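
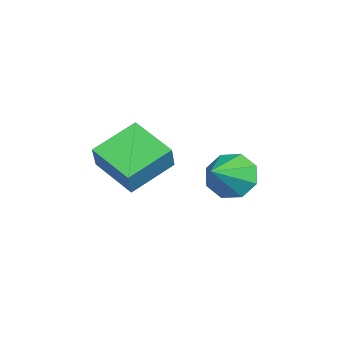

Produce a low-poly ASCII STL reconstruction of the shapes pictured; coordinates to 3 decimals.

solid 
facet normal -0.706 0.454 -0.543
outer loop
vertex 0.062 4.964 -1.337
vertex -0.531 4.152 -1.245
vertex -0.394 5.0 -0.713
endloop
endfacet
facet normal 0.663 0.598 0.450
outer loop
vertex 0.062 4.964 -1.337
vertex -0.394 5.0 -0.713
vertex 0.811 3.288 -0.215
endloop
endfacet
facet normal -0.707 0.454 -0.542
outer loop
vertex -0.394 5.0 -0.713
vertex -0.531 4.152 -1.245
vertex -0.93 4.539 -0.401
endloop
endfacet
facet normal 0.186 0.393 0.901
outer loop
vertex -0.394 5.0 -0.713
vertex -0.93 4.539 -0.401
vertex 0.811 3.288 -0.215
endloop
endfacet
facet normal -0.706 0.455 -0.543
outer loop
vertex -0.93 4.539 -0.401
vertex -0.531 4.152 -1.245
vertex -1.233 3.851 -0.584
endloop
endfacet
facet normal -0.218 -0.160 0.963
outer loop
vertex -0.93 4.539 -0.401
vertex -1.233 3.851 -0.584
vertex 0.811 3.288 -0.215
endloop
endfacet
facet normal -0.706 0.454 -0.543
outer loop
vertex -1.233 3.851 -0.584
vertex -0.531 4.152 -1.245
vertex -1.124 3.34 -1.153
endloop
endfacet
facet normal -0.311 -0.736 0.601
outer loop
vertex -1.233 3.851 -0.584
vertex -1.124 3.34 -1.153
vertex 0.811 3.288 -0.215
endloop
endfacet
facet normal -0.707 0.455 -0.542
outer loop
vertex -1.124 3.34 -1.153
vertex -0.531 4.152 -1.245
vertex -0.669 3.304 -1.777
endloop
endfacet
facet normal -0.040 -0.999 0.028
outer loop
vertex -1.124 3.34 -1.153
vertex -0.669 3.304 -1.777
vertex 0.811 3.288 -0.215
endloop
endfacet
facet normal -0.706 0.455 -0.543
outer loop
vertex -0.669 3.304 -1.777
vertex -0.531 4.152 -1.245
vertex -0.132 3.765 -2.089
endloop
endfacet
facet normal 0.437 -0.794 -0.422
outer loop
vertex -0.669 3.304 -1.777
vertex -0.132 3.765 -2.089
vertex 0.811 3.288 -0.215
endloop
endfacet
facet normal -0.707 0.454 -0.542
outer loop
vertex -0.132 3.765 -2.089
vertex -0.531 4.152 -1.245
vertex 0.17 4.453 -1.907
endloop
endfacet
facet normal 0.841 -0.241 -0.485
outer loop
vertex -0.132 3.765 -2.089
vertex 0.17 4.453 -1.907
vertex 0.811 3.288 -0.215
endloop
endfacet
facet normal -0.707 0.455 -0.542
outer loop
vertex 0.17 4.453 -1.907
vertex -0.531 4.152 -1.245
vertex 0.062 4.964 -1.337
endloop
endfacet
facet normal 0.934 0.335 -0.123
outer loop
vertex 0.17 4.453 -1.907
vertex 0.062 4.964 -1.337
vertex 0.811 3.288 -0.215
endloop
endfacet
facet normal -0.531 0.109 -0.841
outer loop
vertex -1.038 1.001 0.546
vertex 0.271 2.118 -0.135
vertex -0.141 -0.515 -0.217
endloop
endfacet
facet normal -0.707 -0.604 0.368
outer loop
vertex 0.549 -0.658 0.875
vertex -1.038 1.001 0.546
vertex -0.141 -0.515 -0.217
endloop
endfacet
facet normal -0.531 0.109 -0.840
outer loop
vertex -0.141 -0.515 -0.217
vertex 0.271 2.118 -0.135
vertex 1.167 0.601 -0.899
endloop
endfacet
facet normal 0.466 -0.790 -0.398
outer loop
vertex 1.167 0.601 -0.899
vertex 0.549 -0.658 0.875
vertex -0.141 -0.515 -0.217
endloop
endfacet
facet normal -0.467 0.790 0.398
outer loop
vertex -1.038 1.001 0.546
vertex 0.961 1.975 0.957
vertex 0.271 2.118 -0.135
endloop
endfacet
facet normal -0.707 -0.603 0.369
outer loop
vertex -0.347 0.859 1.639
vertex -1.038 1.001 0.546
vertex 0.549 -0.658 0.875
endloop
endfacet
facet normal -0.467 0.790 0.398
outer loop
vertex -0.347 0.859 1.639
vertex 0.961 1.975 0.957
vertex -1.038 1.001 0.546
endloop
endfacet
facet normal 0.708 0.603 -0.368
outer loop
vertex 0.271 2.118 -0.135
vertex 0.961 1.975 0.957
vertex 1.167 0.601 -0.899
endloop
endfacet
facet normal 0.467 -0.790 -0.398
outer loop
vertex 1.858 0.459 0.194
vertex 0.549 -0.658 0.875
vertex 1.167 0.601 -0.899
endloop
endfacet
facet normal 0.707 0.604 -0.368
outer loop
vertex 1.167 0.601 -0.899
vertex 0.961 1.975 0.957
vertex 1.858 0.459 0.194
endloop
endfacet
facet normal 0.531 -0.110 0.840
outer loop
vertex 1.858 0.459 0.194
vertex -0.347 0.859 1.639
vertex 0.549 -0.658 0.875
endloop
endfacet
facet normal 0.531 -0.109 0.840
outer loop
vertex 0.961 1.975 0.957
vertex -0.347 0.859 1.639
vertex 1.858 0.459 0.194
endloop
endfacet

endsolid


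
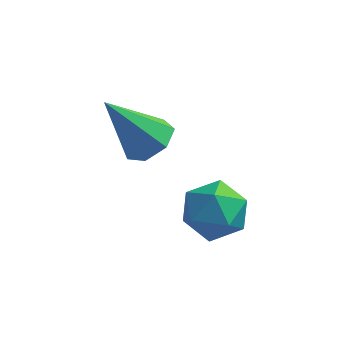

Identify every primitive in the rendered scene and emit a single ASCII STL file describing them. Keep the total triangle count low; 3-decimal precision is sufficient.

solid 
facet normal -0.595 0.709 0.378
outer loop
vertex 3.077 -0.981 1.259
vertex 2.883 -1.419 1.775
vertex 3.441 -0.997 1.861
endloop
endfacet
facet normal -0.033 0.998 0.047
outer loop
vertex 3.077 -0.981 1.259
vertex 3.441 -0.997 1.861
vertex 3.781 -0.957 1.245
endloop
endfacet
facet normal -0.039 0.775 -0.631
outer loop
vertex 3.077 -0.981 1.259
vertex 3.781 -0.957 1.245
vertex 3.432 -1.354 0.779
endloop
endfacet
facet normal -0.603 0.349 -0.717
outer loop
vertex 3.077 -0.981 1.259
vertex 3.432 -1.354 0.779
vertex 2.878 -1.639 1.106
endloop
endfacet
facet normal -0.947 0.308 -0.094
outer loop
vertex 3.077 -0.981 1.259
vertex 2.878 -1.639 1.106
vertex 2.883 -1.419 1.775
endloop
endfacet
facet normal 0.560 0.747 0.358
outer loop
vertex 3.781 -0.957 1.245
vertex 3.441 -0.997 1.861
vertex 4.022 -1.381 1.754
endloop
endfacet
facet normal -0.350 0.280 0.894
outer loop
vertex 3.441 -0.997 1.861
vertex 2.883 -1.419 1.775
vertex 3.468 -1.666 2.081
endloop
endfacet
facet normal -0.920 -0.369 0.128
outer loop
vertex 2.883 -1.419 1.775
vertex 2.878 -1.639 1.106
vertex 3.119 -2.063 1.615
endloop
endfacet
facet normal -0.363 -0.304 -0.881
outer loop
vertex 2.878 -1.639 1.106
vertex 3.432 -1.354 0.779
vertex 3.459 -2.023 0.999
endloop
endfacet
facet normal 0.550 0.386 -0.741
outer loop
vertex 3.432 -1.354 0.779
vertex 3.781 -0.957 1.245
vertex 4.017 -1.601 1.085
endloop
endfacet
facet normal 0.603 -0.349 0.717
outer loop
vertex 3.823 -2.039 1.601
vertex 4.022 -1.381 1.754
vertex 3.468 -1.666 2.081
endloop
endfacet
facet normal 0.039 -0.775 0.631
outer loop
vertex 3.823 -2.039 1.601
vertex 3.468 -1.666 2.081
vertex 3.119 -2.063 1.615
endloop
endfacet
facet normal 0.033 -0.998 -0.047
outer loop
vertex 3.823 -2.039 1.601
vertex 3.119 -2.063 1.615
vertex 3.459 -2.023 0.999
endloop
endfacet
facet normal 0.595 -0.709 -0.378
outer loop
vertex 3.823 -2.039 1.601
vertex 3.459 -2.023 0.999
vertex 4.017 -1.601 1.085
endloop
endfacet
facet normal 0.947 -0.308 0.094
outer loop
vertex 3.823 -2.039 1.601
vertex 4.017 -1.601 1.085
vertex 4.022 -1.381 1.754
endloop
endfacet
facet normal 0.363 0.304 0.881
outer loop
vertex 3.468 -1.666 2.081
vertex 4.022 -1.381 1.754
vertex 3.441 -0.997 1.861
endloop
endfacet
facet normal -0.550 -0.386 0.741
outer loop
vertex 3.119 -2.063 1.615
vertex 3.468 -1.666 2.081
vertex 2.883 -1.419 1.775
endloop
endfacet
facet normal -0.560 -0.747 -0.358
outer loop
vertex 3.459 -2.023 0.999
vertex 3.119 -2.063 1.615
vertex 2.878 -1.639 1.106
endloop
endfacet
facet normal 0.350 -0.280 -0.894
outer loop
vertex 4.017 -1.601 1.085
vertex 3.459 -2.023 0.999
vertex 3.432 -1.354 0.779
endloop
endfacet
facet normal 0.920 0.369 -0.128
outer loop
vertex 4.022 -1.381 1.754
vertex 4.017 -1.601 1.085
vertex 3.781 -0.957 1.245
endloop
endfacet
facet normal 0.554 0.141 -0.821
outer loop
vertex 2.48 -1.26 2.907
vertex 2.076 -0.92 2.693
vertex 2.522 -0.78 3.018
endloop
endfacet
facet normal 0.593 -0.230 0.772
outer loop
vertex 2.48 -1.26 2.907
vertex 2.522 -0.78 3.018
vertex 1.284 -1.12 3.867
endloop
endfacet
facet normal 0.554 0.139 -0.821
outer loop
vertex 2.522 -0.78 3.018
vertex 2.076 -0.92 2.693
vertex 2.228 -0.405 2.883
endloop
endfacet
facet normal 0.362 0.554 0.750
outer loop
vertex 2.522 -0.78 3.018
vertex 2.228 -0.405 2.883
vertex 1.284 -1.12 3.867
endloop
endfacet
facet normal 0.553 0.140 -0.821
outer loop
vertex 2.228 -0.405 2.883
vertex 2.076 -0.92 2.693
vertex 1.819 -0.419 2.605
endloop
endfacet
facet normal -0.283 0.884 0.371
outer loop
vertex 2.228 -0.405 2.883
vertex 1.819 -0.419 2.605
vertex 1.284 -1.12 3.867
endloop
endfacet
facet normal 0.553 0.140 -0.821
outer loop
vertex 1.819 -0.419 2.605
vertex 2.076 -0.92 2.693
vertex 1.603 -0.81 2.393
endloop
endfacet
facet normal -0.854 0.514 -0.077
outer loop
vertex 1.819 -0.419 2.605
vertex 1.603 -0.81 2.393
vertex 1.284 -1.12 3.867
endloop
endfacet
facet normal 0.553 0.139 -0.821
outer loop
vertex 1.603 -0.81 2.393
vertex 2.076 -0.92 2.693
vertex 1.743 -1.284 2.407
endloop
endfacet
facet normal -0.924 -0.281 -0.259
outer loop
vertex 1.603 -0.81 2.393
vertex 1.743 -1.284 2.407
vertex 1.284 -1.12 3.867
endloop
endfacet
facet normal 0.554 0.139 -0.821
outer loop
vertex 1.743 -1.284 2.407
vertex 2.076 -0.92 2.693
vertex 2.133 -1.485 2.636
endloop
endfacet
facet normal -0.440 -0.897 -0.038
outer loop
vertex 1.743 -1.284 2.407
vertex 2.133 -1.485 2.636
vertex 1.284 -1.12 3.867
endloop
endfacet
facet normal 0.552 0.139 -0.822
outer loop
vertex 2.133 -1.485 2.636
vertex 2.076 -0.92 2.693
vertex 2.48 -1.26 2.907
endloop
endfacet
facet normal 0.237 -0.875 0.423
outer loop
vertex 2.133 -1.485 2.636
vertex 2.48 -1.26 2.907
vertex 1.284 -1.12 3.867
endloop
endfacet

endsolid


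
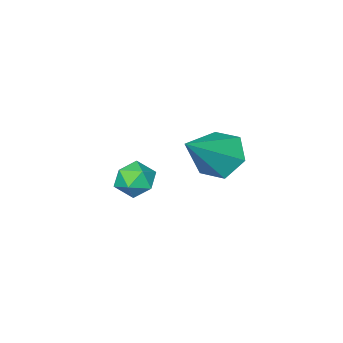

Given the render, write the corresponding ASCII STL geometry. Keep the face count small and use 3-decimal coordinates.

solid 
facet normal 0.100 -0.044 0.994
outer loop
vertex 1.817 -0.417 1.844
vertex 1.507 -1.096 1.845
vertex 2.246 -1.023 1.774
endloop
endfacet
facet normal 0.616 0.355 0.703
outer loop
vertex 1.817 -0.417 1.844
vertex 2.246 -1.023 1.774
vertex 2.379 -0.42 1.353
endloop
endfacet
facet normal 0.306 0.888 0.344
outer loop
vertex 1.817 -0.417 1.844
vertex 2.379 -0.42 1.353
vertex 1.722 -0.121 1.165
endloop
endfacet
facet normal -0.400 0.818 0.413
outer loop
vertex 1.817 -0.417 1.844
vertex 1.722 -0.121 1.165
vertex 1.183 -0.538 1.469
endloop
endfacet
facet normal -0.528 0.242 0.814
outer loop
vertex 1.817 -0.417 1.844
vertex 1.183 -0.538 1.469
vertex 1.507 -1.096 1.845
endloop
endfacet
facet normal 0.971 -0.050 0.235
outer loop
vertex 2.379 -0.42 1.353
vertex 2.246 -1.023 1.774
vertex 2.417 -1.102 1.051
endloop
endfacet
facet normal 0.136 -0.696 0.705
outer loop
vertex 2.246 -1.023 1.774
vertex 1.507 -1.096 1.845
vertex 1.878 -1.519 1.355
endloop
endfacet
facet normal -0.880 -0.232 0.414
outer loop
vertex 1.507 -1.096 1.845
vertex 1.183 -0.538 1.469
vertex 1.221 -1.22 1.167
endloop
endfacet
facet normal -0.674 0.700 -0.236
outer loop
vertex 1.183 -0.538 1.469
vertex 1.722 -0.121 1.165
vertex 1.354 -0.617 0.746
endloop
endfacet
facet normal 0.469 0.813 -0.346
outer loop
vertex 1.722 -0.121 1.165
vertex 2.379 -0.42 1.353
vertex 2.093 -0.544 0.675
endloop
endfacet
facet normal 0.400 -0.818 -0.413
outer loop
vertex 1.783 -1.223 0.676
vertex 2.417 -1.102 1.051
vertex 1.878 -1.519 1.355
endloop
endfacet
facet normal -0.306 -0.888 -0.344
outer loop
vertex 1.783 -1.223 0.676
vertex 1.878 -1.519 1.355
vertex 1.221 -1.22 1.167
endloop
endfacet
facet normal -0.616 -0.355 -0.703
outer loop
vertex 1.783 -1.223 0.676
vertex 1.221 -1.22 1.167
vertex 1.354 -0.617 0.746
endloop
endfacet
facet normal -0.100 0.044 -0.994
outer loop
vertex 1.783 -1.223 0.676
vertex 1.354 -0.617 0.746
vertex 2.093 -0.544 0.675
endloop
endfacet
facet normal 0.528 -0.242 -0.814
outer loop
vertex 1.783 -1.223 0.676
vertex 2.093 -0.544 0.675
vertex 2.417 -1.102 1.051
endloop
endfacet
facet normal 0.674 -0.700 0.236
outer loop
vertex 1.878 -1.519 1.355
vertex 2.417 -1.102 1.051
vertex 2.246 -1.023 1.774
endloop
endfacet
facet normal -0.469 -0.813 0.346
outer loop
vertex 1.221 -1.22 1.167
vertex 1.878 -1.519 1.355
vertex 1.507 -1.096 1.845
endloop
endfacet
facet normal -0.971 0.050 -0.235
outer loop
vertex 1.354 -0.617 0.746
vertex 1.221 -1.22 1.167
vertex 1.183 -0.538 1.469
endloop
endfacet
facet normal -0.136 0.696 -0.705
outer loop
vertex 2.093 -0.544 0.675
vertex 1.354 -0.617 0.746
vertex 1.722 -0.121 1.165
endloop
endfacet
facet normal 0.880 0.232 -0.414
outer loop
vertex 2.417 -1.102 1.051
vertex 2.093 -0.544 0.675
vertex 2.379 -0.42 1.353
endloop
endfacet
facet normal -0.775 -0.095 -0.624
outer loop
vertex -1.668 -1.766 -0.475
vertex -2.298 -1.494 0.266
vertex -1.897 -0.792 -0.339
endloop
endfacet
facet normal 0.835 0.264 -0.482
outer loop
vertex -1.668 -1.766 -0.475
vertex -1.897 -0.792 -0.339
vertex -0.602 -1.286 1.634
endloop
endfacet
facet normal -0.775 -0.096 -0.625
outer loop
vertex -1.897 -0.792 -0.339
vertex -2.298 -1.494 0.266
vertex -2.528 -0.52 0.402
endloop
endfacet
facet normal 0.379 0.925 -0.017
outer loop
vertex -1.897 -0.792 -0.339
vertex -2.528 -0.52 0.402
vertex -0.602 -1.286 1.634
endloop
endfacet
facet normal -0.775 -0.096 -0.625
outer loop
vertex -2.528 -0.52 0.402
vertex -2.298 -1.494 0.266
vertex -2.929 -1.222 1.006
endloop
endfacet
facet normal -0.169 0.697 0.697
outer loop
vertex -2.528 -0.52 0.402
vertex -2.929 -1.222 1.006
vertex -0.602 -1.286 1.634
endloop
endfacet
facet normal -0.774 -0.095 -0.626
outer loop
vertex -2.929 -1.222 1.006
vertex -2.298 -1.494 0.266
vertex -2.7 -2.196 0.87
endloop
endfacet
facet normal -0.261 -0.193 0.946
outer loop
vertex -2.929 -1.222 1.006
vertex -2.7 -2.196 0.87
vertex -0.602 -1.286 1.634
endloop
endfacet
facet normal -0.774 -0.095 -0.626
outer loop
vertex -2.7 -2.196 0.87
vertex -2.298 -1.494 0.266
vertex -2.069 -2.468 0.13
endloop
endfacet
facet normal 0.196 -0.855 0.481
outer loop
vertex -2.7 -2.196 0.87
vertex -2.069 -2.468 0.13
vertex -0.602 -1.286 1.634
endloop
endfacet
facet normal -0.775 -0.095 -0.624
outer loop
vertex -2.069 -2.468 0.13
vertex -2.298 -1.494 0.266
vertex -1.668 -1.766 -0.475
endloop
endfacet
facet normal 0.744 -0.626 -0.233
outer loop
vertex -2.069 -2.468 0.13
vertex -1.668 -1.766 -0.475
vertex -0.602 -1.286 1.634
endloop
endfacet

endsolid


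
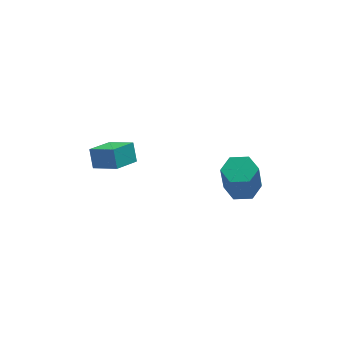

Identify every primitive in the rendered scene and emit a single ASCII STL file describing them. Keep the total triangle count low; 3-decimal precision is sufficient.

solid 
facet normal 0.138 0.236 -0.962
outer loop
vertex 3.47 1.437 -4.347
vertex 2.92 0.792 -4.584
vertex 2.609 1.601 -4.43
endloop
endfacet
facet normal 0.157 0.954 0.257
outer loop
vertex 3.47 1.437 -4.347
vertex 2.609 1.601 -4.43
vertex 3.21 0.993 -2.539
endloop
endfacet
facet normal 0.157 0.954 0.257
outer loop
vertex 3.21 0.993 -2.539
vertex 2.609 1.601 -4.43
vertex 2.349 1.157 -2.622
endloop
endfacet
facet normal -0.138 -0.236 0.962
outer loop
vertex 3.21 0.993 -2.539
vertex 2.349 1.157 -2.622
vertex 2.66 0.348 -2.776
endloop
endfacet
facet normal 0.139 0.236 -0.962
outer loop
vertex 2.609 1.601 -4.43
vertex 2.92 0.792 -4.584
vertex 2.059 0.956 -4.668
endloop
endfacet
facet normal -0.768 0.638 0.046
outer loop
vertex 2.609 1.601 -4.43
vertex 2.059 0.956 -4.668
vertex 2.349 1.157 -2.622
endloop
endfacet
facet normal -0.769 0.638 0.046
outer loop
vertex 2.349 1.157 -2.622
vertex 2.059 0.956 -4.668
vertex 1.8 0.512 -2.859
endloop
endfacet
facet normal -0.138 -0.236 0.962
outer loop
vertex 2.349 1.157 -2.622
vertex 1.8 0.512 -2.859
vertex 2.66 0.348 -2.776
endloop
endfacet
facet normal 0.139 0.235 -0.962
outer loop
vertex 2.059 0.956 -4.668
vertex 2.92 0.792 -4.584
vertex 2.37 0.147 -4.821
endloop
endfacet
facet normal -0.925 -0.316 -0.210
outer loop
vertex 2.059 0.956 -4.668
vertex 2.37 0.147 -4.821
vertex 1.8 0.512 -2.859
endloop
endfacet
facet normal -0.926 -0.315 -0.210
outer loop
vertex 1.8 0.512 -2.859
vertex 2.37 0.147 -4.821
vertex 2.11 -0.297 -3.013
endloop
endfacet
facet normal -0.138 -0.236 0.962
outer loop
vertex 1.8 0.512 -2.859
vertex 2.11 -0.297 -3.013
vertex 2.66 0.348 -2.776
endloop
endfacet
facet normal 0.138 0.236 -0.962
outer loop
vertex 2.37 0.147 -4.821
vertex 2.92 0.792 -4.584
vertex 3.231 -0.017 -4.738
endloop
endfacet
facet normal -0.157 -0.954 -0.257
outer loop
vertex 2.37 0.147 -4.821
vertex 3.231 -0.017 -4.738
vertex 2.11 -0.297 -3.013
endloop
endfacet
facet normal -0.157 -0.954 -0.257
outer loop
vertex 2.11 -0.297 -3.013
vertex 3.231 -0.017 -4.738
vertex 2.971 -0.461 -2.93
endloop
endfacet
facet normal -0.138 -0.236 0.962
outer loop
vertex 2.11 -0.297 -3.013
vertex 2.971 -0.461 -2.93
vertex 2.66 0.348 -2.776
endloop
endfacet
facet normal 0.138 0.236 -0.962
outer loop
vertex 3.231 -0.017 -4.738
vertex 2.92 0.792 -4.584
vertex 3.78 0.628 -4.501
endloop
endfacet
facet normal 0.769 -0.638 -0.046
outer loop
vertex 3.231 -0.017 -4.738
vertex 3.78 0.628 -4.501
vertex 2.971 -0.461 -2.93
endloop
endfacet
facet normal 0.769 -0.638 -0.047
outer loop
vertex 2.971 -0.461 -2.93
vertex 3.78 0.628 -4.501
vertex 3.521 0.184 -2.692
endloop
endfacet
facet normal -0.139 -0.236 0.962
outer loop
vertex 2.971 -0.461 -2.93
vertex 3.521 0.184 -2.692
vertex 2.66 0.348 -2.776
endloop
endfacet
facet normal 0.138 0.236 -0.962
outer loop
vertex 3.78 0.628 -4.501
vertex 2.92 0.792 -4.584
vertex 3.47 1.437 -4.347
endloop
endfacet
facet normal 0.926 0.315 0.210
outer loop
vertex 3.78 0.628 -4.501
vertex 3.47 1.437 -4.347
vertex 3.521 0.184 -2.692
endloop
endfacet
facet normal 0.925 0.316 0.211
outer loop
vertex 3.521 0.184 -2.692
vertex 3.47 1.437 -4.347
vertex 3.21 0.993 -2.539
endloop
endfacet
facet normal -0.139 -0.235 0.962
outer loop
vertex 3.521 0.184 -2.692
vertex 3.21 0.993 -2.539
vertex 2.66 0.348 -2.776
endloop
endfacet
facet normal -0.712 -0.618 0.333
outer loop
vertex -2.915 1.804 -1.854
vertex -3.928 2.636 -2.475
vertex -2.837 1.234 -2.745
endloop
endfacet
facet normal 0.698 -0.574 0.428
outer loop
vertex -1.812 2.124 -3.225
vertex -2.915 1.804 -1.854
vertex -2.837 1.234 -2.745
endloop
endfacet
facet normal -0.712 -0.618 0.334
outer loop
vertex -2.837 1.234 -2.745
vertex -3.928 2.636 -2.475
vertex -3.85 2.066 -3.365
endloop
endfacet
facet normal 0.073 -0.537 -0.840
outer loop
vertex -3.85 2.066 -3.365
vertex -1.812 2.124 -3.225
vertex -2.837 1.234 -2.745
endloop
endfacet
facet normal -0.073 0.538 0.840
outer loop
vertex -2.915 1.804 -1.854
vertex -2.903 3.526 -2.955
vertex -3.928 2.636 -2.475
endloop
endfacet
facet normal 0.699 -0.573 0.428
outer loop
vertex -1.89 2.694 -2.335
vertex -2.915 1.804 -1.854
vertex -1.812 2.124 -3.225
endloop
endfacet
facet normal -0.073 0.538 0.840
outer loop
vertex -1.89 2.694 -2.335
vertex -2.903 3.526 -2.955
vertex -2.915 1.804 -1.854
endloop
endfacet
facet normal -0.698 0.573 -0.428
outer loop
vertex -3.928 2.636 -2.475
vertex -2.903 3.526 -2.955
vertex -3.85 2.066 -3.365
endloop
endfacet
facet normal 0.073 -0.538 -0.840
outer loop
vertex -2.825 2.956 -3.846
vertex -1.812 2.124 -3.225
vertex -3.85 2.066 -3.365
endloop
endfacet
facet normal -0.699 0.573 -0.428
outer loop
vertex -3.85 2.066 -3.365
vertex -2.903 3.526 -2.955
vertex -2.825 2.956 -3.846
endloop
endfacet
facet normal 0.712 0.618 -0.333
outer loop
vertex -2.825 2.956 -3.846
vertex -1.89 2.694 -2.335
vertex -1.812 2.124 -3.225
endloop
endfacet
facet normal 0.712 0.618 -0.333
outer loop
vertex -2.903 3.526 -2.955
vertex -1.89 2.694 -2.335
vertex -2.825 2.956 -3.846
endloop
endfacet

endsolid


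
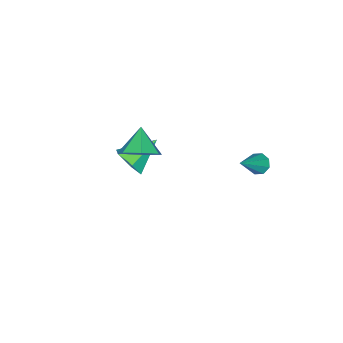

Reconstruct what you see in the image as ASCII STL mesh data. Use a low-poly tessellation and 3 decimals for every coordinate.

solid 
facet normal -0.738 0.009 -0.675
outer loop
vertex -4.22 2.258 -0.025
vertex -4.532 2.619 0.321
vertex -4.137 2.693 -0.11
endloop
endfacet
facet normal 0.818 -0.257 -0.515
outer loop
vertex -4.22 2.258 -0.025
vertex -4.137 2.693 -0.11
vertex -3.028 2.601 1.699
endloop
endfacet
facet normal -0.738 0.010 -0.675
outer loop
vertex -4.137 2.693 -0.11
vertex -4.532 2.619 0.321
vertex -4.285 3.085 0.058
endloop
endfacet
facet normal 0.760 0.476 -0.442
outer loop
vertex -4.137 2.693 -0.11
vertex -4.285 3.085 0.058
vertex -3.028 2.601 1.699
endloop
endfacet
facet normal -0.737 0.009 -0.676
outer loop
vertex -4.285 3.085 0.058
vertex -4.532 2.619 0.321
vertex -4.579 3.204 0.38
endloop
endfacet
facet normal 0.368 0.930 -0.008
outer loop
vertex -4.285 3.085 0.058
vertex -4.579 3.204 0.38
vertex -3.028 2.601 1.699
endloop
endfacet
facet normal -0.738 0.009 -0.675
outer loop
vertex -4.579 3.204 0.38
vertex -4.532 2.619 0.321
vertex -4.845 2.981 0.668
endloop
endfacet
facet normal -0.127 0.837 0.532
outer loop
vertex -4.579 3.204 0.38
vertex -4.845 2.981 0.668
vertex -3.028 2.601 1.699
endloop
endfacet
facet normal -0.738 0.009 -0.675
outer loop
vertex -4.845 2.981 0.668
vertex -4.532 2.619 0.321
vertex -4.928 2.545 0.753
endloop
endfacet
facet normal -0.437 0.252 0.863
outer loop
vertex -4.845 2.981 0.668
vertex -4.928 2.545 0.753
vertex -3.028 2.601 1.699
endloop
endfacet
facet normal -0.738 0.011 -0.675
outer loop
vertex -4.928 2.545 0.753
vertex -4.532 2.619 0.321
vertex -4.78 2.153 0.585
endloop
endfacet
facet normal -0.379 -0.482 0.790
outer loop
vertex -4.928 2.545 0.753
vertex -4.78 2.153 0.585
vertex -3.028 2.601 1.699
endloop
endfacet
facet normal -0.737 0.009 -0.676
outer loop
vertex -4.78 2.153 0.585
vertex -4.532 2.619 0.321
vertex -4.486 2.034 0.263
endloop
endfacet
facet normal 0.012 -0.934 0.356
outer loop
vertex -4.78 2.153 0.585
vertex -4.486 2.034 0.263
vertex -3.028 2.601 1.699
endloop
endfacet
facet normal -0.738 0.009 -0.675
outer loop
vertex -4.486 2.034 0.263
vertex -4.532 2.619 0.321
vertex -4.22 2.258 -0.025
endloop
endfacet
facet normal 0.509 -0.841 -0.184
outer loop
vertex -4.486 2.034 0.263
vertex -4.22 2.258 -0.025
vertex -3.028 2.601 1.699
endloop
endfacet
facet normal 0.633 0.437 -0.639
outer loop
vertex -0.617 -2.548 1.175
vertex -1.144 -1.646 1.27
vertex -0.332 -1.992 1.838
endloop
endfacet
facet normal 0.244 -0.792 0.560
outer loop
vertex -0.617 -2.548 1.175
vertex -0.332 -1.992 1.838
vertex -2.056 -2.274 2.19
endloop
endfacet
facet normal 0.633 0.437 -0.639
outer loop
vertex -0.332 -1.992 1.838
vertex -1.144 -1.646 1.27
vertex -0.659 -1.174 2.073
endloop
endfacet
facet normal 0.226 -0.185 0.957
outer loop
vertex -0.332 -1.992 1.838
vertex -0.659 -1.174 2.073
vertex -2.056 -2.274 2.19
endloop
endfacet
facet normal 0.633 0.437 -0.639
outer loop
vertex -0.659 -1.174 2.073
vertex -1.144 -1.646 1.27
vertex -1.351 -0.712 1.703
endloop
endfacet
facet normal -0.225 0.381 0.897
outer loop
vertex -0.659 -1.174 2.073
vertex -1.351 -0.712 1.703
vertex -2.056 -2.274 2.19
endloop
endfacet
facet normal 0.633 0.437 -0.639
outer loop
vertex -1.351 -0.712 1.703
vertex -1.144 -1.646 1.27
vertex -1.888 -0.952 1.007
endloop
endfacet
facet normal -0.767 0.479 0.427
outer loop
vertex -1.351 -0.712 1.703
vertex -1.888 -0.952 1.007
vertex -2.056 -2.274 2.19
endloop
endfacet
facet normal 0.633 0.437 -0.639
outer loop
vertex -1.888 -0.952 1.007
vertex -1.144 -1.646 1.27
vertex -1.864 -1.715 0.509
endloop
endfacet
facet normal -0.994 0.035 -0.102
outer loop
vertex -1.888 -0.952 1.007
vertex -1.864 -1.715 0.509
vertex -2.056 -2.274 2.19
endloop
endfacet
facet normal 0.633 0.437 -0.639
outer loop
vertex -1.864 -1.715 0.509
vertex -1.144 -1.646 1.27
vertex -1.299 -2.425 0.584
endloop
endfacet
facet normal -0.734 -0.615 -0.288
outer loop
vertex -1.864 -1.715 0.509
vertex -1.299 -2.425 0.584
vertex -2.056 -2.274 2.19
endloop
endfacet
facet normal 0.633 0.437 -0.639
outer loop
vertex -1.299 -2.425 0.584
vertex -1.144 -1.646 1.27
vertex -0.617 -2.548 1.175
endloop
endfacet
facet normal -0.183 -0.983 0.006
outer loop
vertex -1.299 -2.425 0.584
vertex -0.617 -2.548 1.175
vertex -2.056 -2.274 2.19
endloop
endfacet
facet normal 0.795 -0.317 -0.516
outer loop
vertex -2.333 -3.145 -1.83
vertex -2.878 -3.722 -2.315
vertex -2.73 -2.856 -2.619
endloop
endfacet
facet normal 0.075 0.948 0.310
outer loop
vertex -2.333 -3.145 -1.83
vertex -2.73 -2.856 -2.619
vertex -4.342 -3.138 -1.365
endloop
endfacet
facet normal 0.796 -0.317 -0.516
outer loop
vertex -2.73 -2.856 -2.619
vertex -2.878 -3.722 -2.315
vertex -3.275 -3.432 -3.105
endloop
endfacet
facet normal -0.460 0.785 -0.415
outer loop
vertex -2.73 -2.856 -2.619
vertex -3.275 -3.432 -3.105
vertex -4.342 -3.138 -1.365
endloop
endfacet
facet normal 0.795 -0.317 -0.516
outer loop
vertex -3.275 -3.432 -3.105
vertex -2.878 -3.722 -2.315
vertex -3.423 -4.299 -2.8
endloop
endfacet
facet normal -0.855 -0.036 -0.518
outer loop
vertex -3.275 -3.432 -3.105
vertex -3.423 -4.299 -2.8
vertex -4.342 -3.138 -1.365
endloop
endfacet
facet normal 0.796 -0.318 -0.516
outer loop
vertex -3.423 -4.299 -2.8
vertex -2.878 -3.722 -2.315
vertex -3.026 -4.588 -2.01
endloop
endfacet
facet normal -0.713 -0.693 0.105
outer loop
vertex -3.423 -4.299 -2.8
vertex -3.026 -4.588 -2.01
vertex -4.342 -3.138 -1.365
endloop
endfacet
facet normal 0.796 -0.318 -0.516
outer loop
vertex -3.026 -4.588 -2.01
vertex -2.878 -3.722 -2.315
vertex -2.481 -4.011 -1.525
endloop
endfacet
facet normal -0.177 -0.530 0.829
outer loop
vertex -3.026 -4.588 -2.01
vertex -2.481 -4.011 -1.525
vertex -4.342 -3.138 -1.365
endloop
endfacet
facet normal 0.796 -0.318 -0.516
outer loop
vertex -2.481 -4.011 -1.525
vertex -2.878 -3.722 -2.315
vertex -2.333 -3.145 -1.83
endloop
endfacet
facet normal 0.217 0.291 0.932
outer loop
vertex -2.481 -4.011 -1.525
vertex -2.333 -3.145 -1.83
vertex -4.342 -3.138 -1.365
endloop
endfacet

endsolid


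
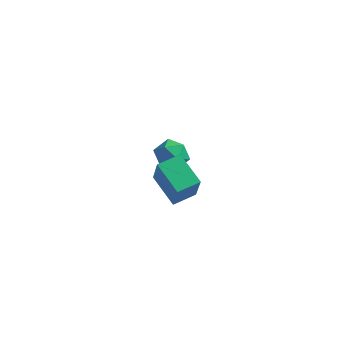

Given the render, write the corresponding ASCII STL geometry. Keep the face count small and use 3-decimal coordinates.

solid 
facet normal -0.722 0.569 0.394
outer loop
vertex 0.15 -2.058 3.88
vertex 0.778 -1.342 3.997
vertex -0.176 -1.557 2.559
endloop
endfacet
facet normal -0.654 -0.747 -0.122
outer loop
vertex 0.842 -2.358 2.003
vertex 0.15 -2.058 3.88
vertex -0.176 -1.557 2.559
endloop
endfacet
facet normal -0.722 0.568 0.394
outer loop
vertex -0.176 -1.557 2.559
vertex 0.778 -1.342 3.997
vertex 0.452 -0.84 2.676
endloop
endfacet
facet normal -0.225 0.346 -0.911
outer loop
vertex 0.452 -0.84 2.676
vertex 0.842 -2.358 2.003
vertex -0.176 -1.557 2.559
endloop
endfacet
facet normal 0.225 -0.346 0.911
outer loop
vertex 0.15 -2.058 3.88
vertex 1.796 -2.143 3.441
vertex 0.778 -1.342 3.997
endloop
endfacet
facet normal -0.654 -0.746 -0.122
outer loop
vertex 1.168 -2.86 3.324
vertex 0.15 -2.058 3.88
vertex 0.842 -2.358 2.003
endloop
endfacet
facet normal 0.225 -0.346 0.911
outer loop
vertex 1.168 -2.86 3.324
vertex 1.796 -2.143 3.441
vertex 0.15 -2.058 3.88
endloop
endfacet
facet normal 0.654 0.746 0.122
outer loop
vertex 0.778 -1.342 3.997
vertex 1.796 -2.143 3.441
vertex 0.452 -0.84 2.676
endloop
endfacet
facet normal -0.225 0.346 -0.911
outer loop
vertex 1.47 -1.642 2.12
vertex 0.842 -2.358 2.003
vertex 0.452 -0.84 2.676
endloop
endfacet
facet normal 0.654 0.746 0.122
outer loop
vertex 0.452 -0.84 2.676
vertex 1.796 -2.143 3.441
vertex 1.47 -1.642 2.12
endloop
endfacet
facet normal 0.722 -0.569 -0.394
outer loop
vertex 1.47 -1.642 2.12
vertex 1.168 -2.86 3.324
vertex 0.842 -2.358 2.003
endloop
endfacet
facet normal 0.722 -0.568 -0.394
outer loop
vertex 1.796 -2.143 3.441
vertex 1.168 -2.86 3.324
vertex 1.47 -1.642 2.12
endloop
endfacet
facet normal 0.227 0.772 0.594
outer loop
vertex -0.588 3.358 -0.147
vertex -1.155 3.148 0.342
vertex -0.436 2.865 0.435
endloop
endfacet
facet normal 0.805 0.539 0.246
outer loop
vertex -0.588 3.358 -0.147
vertex -0.436 2.865 0.435
vertex -0.135 2.738 -0.271
endloop
endfacet
facet normal 0.675 0.583 -0.452
outer loop
vertex -0.588 3.358 -0.147
vertex -0.135 2.738 -0.271
vertex -0.667 2.943 -0.8
endloop
endfacet
facet normal 0.015 0.843 -0.538
outer loop
vertex -0.588 3.358 -0.147
vertex -0.667 2.943 -0.8
vertex -1.298 3.196 -0.421
endloop
endfacet
facet normal -0.261 0.959 0.109
outer loop
vertex -0.588 3.358 -0.147
vertex -1.298 3.196 -0.421
vertex -1.155 3.148 0.342
endloop
endfacet
facet normal 0.899 -0.150 0.410
outer loop
vertex -0.135 2.738 -0.271
vertex -0.436 2.865 0.435
vertex -0.422 2.144 0.141
endloop
endfacet
facet normal -0.037 0.226 0.973
outer loop
vertex -0.436 2.865 0.435
vertex -1.155 3.148 0.342
vertex -1.053 2.397 0.52
endloop
endfacet
facet normal -0.827 0.530 0.188
outer loop
vertex -1.155 3.148 0.342
vertex -1.298 3.196 -0.421
vertex -1.585 2.602 -0.009
endloop
endfacet
facet normal -0.379 0.343 -0.860
outer loop
vertex -1.298 3.196 -0.421
vertex -0.667 2.943 -0.8
vertex -1.284 2.475 -0.715
endloop
endfacet
facet normal 0.688 -0.078 -0.722
outer loop
vertex -0.667 2.943 -0.8
vertex -0.135 2.738 -0.271
vertex -0.565 2.192 -0.622
endloop
endfacet
facet normal -0.015 -0.843 0.538
outer loop
vertex -1.132 1.982 -0.133
vertex -0.422 2.144 0.141
vertex -1.053 2.397 0.52
endloop
endfacet
facet normal -0.675 -0.583 0.452
outer loop
vertex -1.132 1.982 -0.133
vertex -1.053 2.397 0.52
vertex -1.585 2.602 -0.009
endloop
endfacet
facet normal -0.805 -0.539 -0.246
outer loop
vertex -1.132 1.982 -0.133
vertex -1.585 2.602 -0.009
vertex -1.284 2.475 -0.715
endloop
endfacet
facet normal -0.227 -0.772 -0.594
outer loop
vertex -1.132 1.982 -0.133
vertex -1.284 2.475 -0.715
vertex -0.565 2.192 -0.622
endloop
endfacet
facet normal 0.261 -0.959 -0.109
outer loop
vertex -1.132 1.982 -0.133
vertex -0.565 2.192 -0.622
vertex -0.422 2.144 0.141
endloop
endfacet
facet normal 0.379 -0.343 0.860
outer loop
vertex -1.053 2.397 0.52
vertex -0.422 2.144 0.141
vertex -0.436 2.865 0.435
endloop
endfacet
facet normal -0.688 0.078 0.722
outer loop
vertex -1.585 2.602 -0.009
vertex -1.053 2.397 0.52
vertex -1.155 3.148 0.342
endloop
endfacet
facet normal -0.899 0.150 -0.410
outer loop
vertex -1.284 2.475 -0.715
vertex -1.585 2.602 -0.009
vertex -1.298 3.196 -0.421
endloop
endfacet
facet normal 0.037 -0.226 -0.973
outer loop
vertex -0.565 2.192 -0.622
vertex -1.284 2.475 -0.715
vertex -0.667 2.943 -0.8
endloop
endfacet
facet normal 0.827 -0.530 -0.188
outer loop
vertex -0.422 2.144 0.141
vertex -0.565 2.192 -0.622
vertex -0.135 2.738 -0.271
endloop
endfacet

endsolid


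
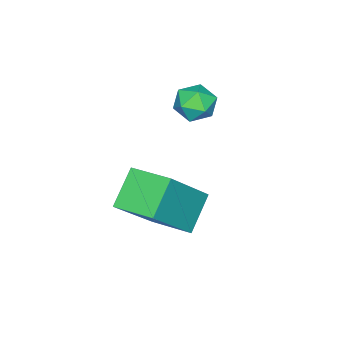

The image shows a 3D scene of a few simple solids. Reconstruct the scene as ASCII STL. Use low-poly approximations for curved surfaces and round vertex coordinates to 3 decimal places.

solid 
facet normal -0.911 -0.406 0.070
outer loop
vertex -2.722 3.197 1.593
vertex -2.454 2.614 1.705
vertex -2.592 3.01 2.204
endloop
endfacet
facet normal -0.919 0.277 0.280
outer loop
vertex -2.722 3.197 1.593
vertex -2.592 3.01 2.204
vertex -2.465 3.621 2.017
endloop
endfacet
facet normal -0.687 0.678 -0.262
outer loop
vertex -2.722 3.197 1.593
vertex -2.465 3.621 2.017
vertex -2.248 3.603 1.402
endloop
endfacet
facet normal -0.535 0.245 -0.808
outer loop
vertex -2.722 3.197 1.593
vertex -2.248 3.603 1.402
vertex -2.241 2.981 1.209
endloop
endfacet
facet normal -0.674 -0.426 -0.604
outer loop
vertex -2.722 3.197 1.593
vertex -2.241 2.981 1.209
vertex -2.454 2.614 1.705
endloop
endfacet
facet normal -0.458 0.346 0.819
outer loop
vertex -2.465 3.621 2.017
vertex -2.592 3.01 2.204
vertex -2.039 3.299 2.391
endloop
endfacet
facet normal -0.445 -0.757 0.478
outer loop
vertex -2.592 3.01 2.204
vertex -2.454 2.614 1.705
vertex -2.032 2.677 2.198
endloop
endfacet
facet normal -0.061 -0.790 -0.610
outer loop
vertex -2.454 2.614 1.705
vertex -2.241 2.981 1.209
vertex -1.815 2.659 1.583
endloop
endfacet
facet normal 0.165 0.294 -0.942
outer loop
vertex -2.241 2.981 1.209
vertex -2.248 3.603 1.402
vertex -1.688 3.27 1.396
endloop
endfacet
facet normal -0.081 0.995 -0.058
outer loop
vertex -2.248 3.603 1.402
vertex -2.465 3.621 2.017
vertex -1.826 3.666 1.895
endloop
endfacet
facet normal 0.535 -0.245 0.808
outer loop
vertex -1.558 3.083 2.007
vertex -2.039 3.299 2.391
vertex -2.032 2.677 2.198
endloop
endfacet
facet normal 0.687 -0.678 0.262
outer loop
vertex -1.558 3.083 2.007
vertex -2.032 2.677 2.198
vertex -1.815 2.659 1.583
endloop
endfacet
facet normal 0.919 -0.277 -0.280
outer loop
vertex -1.558 3.083 2.007
vertex -1.815 2.659 1.583
vertex -1.688 3.27 1.396
endloop
endfacet
facet normal 0.911 0.406 -0.070
outer loop
vertex -1.558 3.083 2.007
vertex -1.688 3.27 1.396
vertex -1.826 3.666 1.895
endloop
endfacet
facet normal 0.674 0.426 0.604
outer loop
vertex -1.558 3.083 2.007
vertex -1.826 3.666 1.895
vertex -2.039 3.299 2.391
endloop
endfacet
facet normal -0.165 -0.294 0.942
outer loop
vertex -2.032 2.677 2.198
vertex -2.039 3.299 2.391
vertex -2.592 3.01 2.204
endloop
endfacet
facet normal 0.081 -0.995 0.058
outer loop
vertex -1.815 2.659 1.583
vertex -2.032 2.677 2.198
vertex -2.454 2.614 1.705
endloop
endfacet
facet normal 0.458 -0.346 -0.819
outer loop
vertex -1.688 3.27 1.396
vertex -1.815 2.659 1.583
vertex -2.241 2.981 1.209
endloop
endfacet
facet normal 0.445 0.757 -0.478
outer loop
vertex -1.826 3.666 1.895
vertex -1.688 3.27 1.396
vertex -2.248 3.603 1.402
endloop
endfacet
facet normal 0.061 0.790 0.610
outer loop
vertex -2.039 3.299 2.391
vertex -1.826 3.666 1.895
vertex -2.465 3.621 2.017
endloop
endfacet
facet normal -0.661 0.109 -0.742
outer loop
vertex -1.328 2.864 -1.138
vertex -1.314 4.123 -0.965
vertex -0.36 2.97 -1.984
endloop
endfacet
facet normal -0.010 -0.991 -0.136
outer loop
vertex 1.054 2.737 -0.395
vertex -1.328 2.864 -1.138
vertex -0.36 2.97 -1.984
endloop
endfacet
facet normal -0.661 0.109 -0.743
outer loop
vertex -0.36 2.97 -1.984
vertex -1.314 4.123 -0.965
vertex -0.346 4.228 -1.811
endloop
endfacet
facet normal 0.750 0.082 -0.656
outer loop
vertex -0.346 4.228 -1.811
vertex 1.054 2.737 -0.395
vertex -0.36 2.97 -1.984
endloop
endfacet
facet normal -0.750 -0.082 0.656
outer loop
vertex -1.328 2.864 -1.138
vertex 0.1 3.89 0.624
vertex -1.314 4.123 -0.965
endloop
endfacet
facet normal -0.011 -0.991 -0.135
outer loop
vertex 0.086 2.632 0.451
vertex -1.328 2.864 -1.138
vertex 1.054 2.737 -0.395
endloop
endfacet
facet normal -0.750 -0.082 0.656
outer loop
vertex 0.086 2.632 0.451
vertex 0.1 3.89 0.624
vertex -1.328 2.864 -1.138
endloop
endfacet
facet normal 0.011 0.991 0.136
outer loop
vertex -1.314 4.123 -0.965
vertex 0.1 3.89 0.624
vertex -0.346 4.228 -1.811
endloop
endfacet
facet normal 0.750 0.082 -0.656
outer loop
vertex 1.068 3.996 -0.222
vertex 1.054 2.737 -0.395
vertex -0.346 4.228 -1.811
endloop
endfacet
facet normal 0.010 0.991 0.136
outer loop
vertex -0.346 4.228 -1.811
vertex 0.1 3.89 0.624
vertex 1.068 3.996 -0.222
endloop
endfacet
facet normal 0.661 -0.109 0.743
outer loop
vertex 1.068 3.996 -0.222
vertex 0.086 2.632 0.451
vertex 1.054 2.737 -0.395
endloop
endfacet
facet normal 0.661 -0.109 0.742
outer loop
vertex 0.1 3.89 0.624
vertex 0.086 2.632 0.451
vertex 1.068 3.996 -0.222
endloop
endfacet

endsolid


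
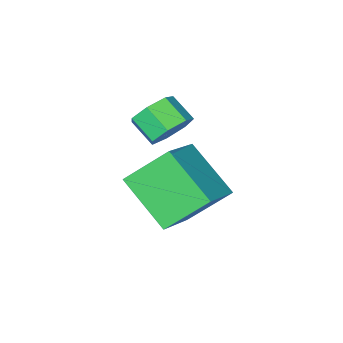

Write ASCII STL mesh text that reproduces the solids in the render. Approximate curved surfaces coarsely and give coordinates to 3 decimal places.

solid 
facet normal -0.609 0.419 0.674
outer loop
vertex -1.455 1.248 -1.703
vertex -0.011 2.062 -0.904
vertex -1.703 2.945 -2.983
endloop
endfacet
facet normal -0.785 -0.442 -0.434
outer loop
vertex -0.589 2.178 -4.216
vertex -1.455 1.248 -1.703
vertex -1.703 2.945 -2.983
endloop
endfacet
facet normal -0.609 0.419 0.674
outer loop
vertex -1.703 2.945 -2.983
vertex -0.011 2.062 -0.904
vertex -0.259 3.759 -2.184
endloop
endfacet
facet normal -0.116 0.793 -0.598
outer loop
vertex -0.259 3.759 -2.184
vertex -0.589 2.178 -4.216
vertex -1.703 2.945 -2.983
endloop
endfacet
facet normal 0.116 -0.793 0.598
outer loop
vertex -1.455 1.248 -1.703
vertex 1.103 1.295 -2.137
vertex -0.011 2.062 -0.904
endloop
endfacet
facet normal -0.785 -0.442 -0.434
outer loop
vertex -0.341 0.481 -2.936
vertex -1.455 1.248 -1.703
vertex -0.589 2.178 -4.216
endloop
endfacet
facet normal 0.116 -0.793 0.598
outer loop
vertex -0.341 0.481 -2.936
vertex 1.103 1.295 -2.137
vertex -1.455 1.248 -1.703
endloop
endfacet
facet normal 0.785 0.442 0.434
outer loop
vertex -0.011 2.062 -0.904
vertex 1.103 1.295 -2.137
vertex -0.259 3.759 -2.184
endloop
endfacet
facet normal -0.116 0.793 -0.598
outer loop
vertex 0.855 2.992 -3.417
vertex -0.589 2.178 -4.216
vertex -0.259 3.759 -2.184
endloop
endfacet
facet normal 0.785 0.442 0.434
outer loop
vertex -0.259 3.759 -2.184
vertex 1.103 1.295 -2.137
vertex 0.855 2.992 -3.417
endloop
endfacet
facet normal 0.609 -0.419 -0.674
outer loop
vertex 0.855 2.992 -3.417
vertex -0.341 0.481 -2.936
vertex -0.589 2.178 -4.216
endloop
endfacet
facet normal 0.609 -0.419 -0.674
outer loop
vertex 1.103 1.295 -2.137
vertex -0.341 0.481 -2.936
vertex 0.855 2.992 -3.417
endloop
endfacet
facet normal -0.138 0.816 -0.562
outer loop
vertex -0.024 1.986 -0.037
vertex -0.481 1.57 -0.529
vertex -0.692 1.977 0.114
endloop
endfacet
facet normal 0.172 0.578 0.797
outer loop
vertex -0.024 1.986 -0.037
vertex -0.692 1.977 0.114
vertex 0.118 1.145 0.542
endloop
endfacet
facet normal 0.172 0.578 0.798
outer loop
vertex 0.118 1.145 0.542
vertex -0.692 1.977 0.114
vertex -0.551 1.137 0.692
endloop
endfacet
facet normal 0.136 -0.816 0.561
outer loop
vertex 0.118 1.145 0.542
vertex -0.551 1.137 0.692
vertex -0.339 0.73 0.049
endloop
endfacet
facet normal -0.137 0.816 -0.562
outer loop
vertex -0.692 1.977 0.114
vertex -0.481 1.57 -0.529
vertex -1.202 1.662 -0.219
endloop
endfacet
facet normal -0.654 0.351 0.670
outer loop
vertex -0.692 1.977 0.114
vertex -1.202 1.662 -0.219
vertex -0.551 1.137 0.692
endloop
endfacet
facet normal -0.655 0.350 0.670
outer loop
vertex -0.551 1.137 0.692
vertex -1.202 1.662 -0.219
vertex -1.06 0.821 0.359
endloop
endfacet
facet normal 0.139 -0.815 0.562
outer loop
vertex -0.551 1.137 0.692
vertex -1.06 0.821 0.359
vertex -0.339 0.73 0.049
endloop
endfacet
facet normal -0.137 0.816 -0.561
outer loop
vertex -1.202 1.662 -0.219
vertex -0.481 1.57 -0.529
vertex -1.168 1.278 -0.786
endloop
endfacet
facet normal -0.989 -0.142 0.037
outer loop
vertex -1.202 1.662 -0.219
vertex -1.168 1.278 -0.786
vertex -1.06 0.821 0.359
endloop
endfacet
facet normal -0.989 -0.140 0.037
outer loop
vertex -1.06 0.821 0.359
vertex -1.168 1.278 -0.786
vertex -1.027 0.437 -0.208
endloop
endfacet
facet normal 0.138 -0.816 0.561
outer loop
vertex -1.06 0.821 0.359
vertex -1.027 0.437 -0.208
vertex -0.339 0.73 0.049
endloop
endfacet
facet normal -0.137 0.816 -0.561
outer loop
vertex -1.168 1.278 -0.786
vertex -0.481 1.57 -0.529
vertex -0.617 1.114 -1.159
endloop
endfacet
facet normal -0.579 -0.526 -0.624
outer loop
vertex -1.168 1.278 -0.786
vertex -0.617 1.114 -1.159
vertex -1.027 0.437 -0.208
endloop
endfacet
facet normal -0.578 -0.526 -0.624
outer loop
vertex -1.027 0.437 -0.208
vertex -0.617 1.114 -1.159
vertex -0.475 0.273 -0.581
endloop
endfacet
facet normal 0.137 -0.816 0.562
outer loop
vertex -1.027 0.437 -0.208
vertex -0.475 0.273 -0.581
vertex -0.339 0.73 0.049
endloop
endfacet
facet normal -0.138 0.816 -0.561
outer loop
vertex -0.617 1.114 -1.159
vertex -0.481 1.57 -0.529
vertex 0.037 1.294 -1.058
endloop
endfacet
facet normal 0.267 -0.515 -0.815
outer loop
vertex -0.617 1.114 -1.159
vertex 0.037 1.294 -1.058
vertex -0.475 0.273 -0.581
endloop
endfacet
facet normal 0.268 -0.515 -0.814
outer loop
vertex -0.475 0.273 -0.581
vertex 0.037 1.294 -1.058
vertex 0.178 0.453 -0.48
endloop
endfacet
facet normal 0.138 -0.816 0.562
outer loop
vertex -0.475 0.273 -0.581
vertex 0.178 0.453 -0.48
vertex -0.339 0.73 0.049
endloop
endfacet
facet normal -0.138 0.816 -0.561
outer loop
vertex 0.037 1.294 -1.058
vertex -0.481 1.57 -0.529
vertex 0.301 1.682 -0.558
endloop
endfacet
facet normal 0.913 -0.116 -0.392
outer loop
vertex 0.037 1.294 -1.058
vertex 0.301 1.682 -0.558
vertex 0.178 0.453 -0.48
endloop
endfacet
facet normal 0.913 -0.116 -0.392
outer loop
vertex 0.178 0.453 -0.48
vertex 0.301 1.682 -0.558
vertex 0.442 0.841 0.02
endloop
endfacet
facet normal 0.137 -0.816 0.561
outer loop
vertex 0.178 0.453 -0.48
vertex 0.442 0.841 0.02
vertex -0.339 0.73 0.049
endloop
endfacet
facet normal -0.138 0.816 -0.562
outer loop
vertex 0.301 1.682 -0.558
vertex -0.481 1.57 -0.529
vertex -0.024 1.986 -0.037
endloop
endfacet
facet normal 0.870 0.370 0.326
outer loop
vertex 0.301 1.682 -0.558
vertex -0.024 1.986 -0.037
vertex 0.442 0.841 0.02
endloop
endfacet
facet normal 0.870 0.370 0.325
outer loop
vertex 0.442 0.841 0.02
vertex -0.024 1.986 -0.037
vertex 0.118 1.145 0.542
endloop
endfacet
facet normal 0.137 -0.817 0.561
outer loop
vertex 0.442 0.841 0.02
vertex 0.118 1.145 0.542
vertex -0.339 0.73 0.049
endloop
endfacet

endsolid


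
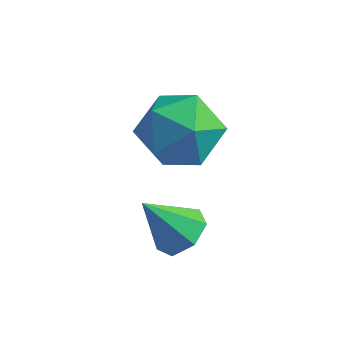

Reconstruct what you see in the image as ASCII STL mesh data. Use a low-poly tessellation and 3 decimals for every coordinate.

solid 
facet normal 0.535 0.285 -0.795
outer loop
vertex -1.207 -0.722 -1.0
vertex -1.814 -0.923 -1.481
vertex -1.668 -0.219 -1.13
endloop
endfacet
facet normal 0.254 0.453 0.854
outer loop
vertex -1.207 -0.722 -1.0
vertex -1.668 -0.219 -1.13
vertex -2.666 -1.377 -0.219
endloop
endfacet
facet normal 0.536 0.285 -0.795
outer loop
vertex -1.668 -0.219 -1.13
vertex -1.814 -0.923 -1.481
vertex -2.239 -0.246 -1.525
endloop
endfacet
facet normal -0.397 0.754 0.523
outer loop
vertex -1.668 -0.219 -1.13
vertex -2.239 -0.246 -1.525
vertex -2.666 -1.377 -0.219
endloop
endfacet
facet normal 0.537 0.285 -0.794
outer loop
vertex -2.239 -0.246 -1.525
vertex -1.814 -0.923 -1.481
vertex -2.489 -0.783 -1.887
endloop
endfacet
facet normal -0.917 0.397 0.044
outer loop
vertex -2.239 -0.246 -1.525
vertex -2.489 -0.783 -1.887
vertex -2.666 -1.377 -0.219
endloop
endfacet
facet normal 0.537 0.286 -0.794
outer loop
vertex -2.489 -0.783 -1.887
vertex -1.814 -0.923 -1.481
vertex -2.231 -1.425 -1.944
endloop
endfacet
facet normal -0.912 -0.347 -0.220
outer loop
vertex -2.489 -0.783 -1.887
vertex -2.231 -1.425 -1.944
vertex -2.666 -1.377 -0.219
endloop
endfacet
facet normal 0.536 0.287 -0.794
outer loop
vertex -2.231 -1.425 -1.944
vertex -1.814 -0.923 -1.481
vertex -1.659 -1.689 -1.653
endloop
endfacet
facet normal -0.387 -0.919 -0.072
outer loop
vertex -2.231 -1.425 -1.944
vertex -1.659 -1.689 -1.653
vertex -2.666 -1.377 -0.219
endloop
endfacet
facet normal 0.535 0.287 -0.795
outer loop
vertex -1.659 -1.689 -1.653
vertex -1.814 -0.923 -1.481
vertex -1.203 -1.376 -1.233
endloop
endfacet
facet normal 0.262 -0.888 0.377
outer loop
vertex -1.659 -1.689 -1.653
vertex -1.203 -1.376 -1.233
vertex -2.666 -1.377 -0.219
endloop
endfacet
facet normal 0.535 0.286 -0.795
outer loop
vertex -1.203 -1.376 -1.233
vertex -1.814 -0.923 -1.481
vertex -1.207 -0.722 -1.0
endloop
endfacet
facet normal 0.547 -0.278 0.789
outer loop
vertex -1.203 -1.376 -1.233
vertex -1.207 -0.722 -1.0
vertex -2.666 -1.377 -0.219
endloop
endfacet
facet normal 0.482 0.776 0.408
outer loop
vertex -2.475 1.615 1.152
vertex -2.386 0.991 2.233
vertex -1.484 0.884 1.372
endloop
endfacet
facet normal 0.609 0.737 -0.293
outer loop
vertex -2.475 1.615 1.152
vertex -1.484 0.884 1.372
vertex -2.024 0.882 0.244
endloop
endfacet
facet normal -0.017 0.774 -0.633
outer loop
vertex -2.475 1.615 1.152
vertex -2.024 0.882 0.244
vertex -3.26 0.988 0.407
endloop
endfacet
facet normal -0.532 0.835 -0.143
outer loop
vertex -2.475 1.615 1.152
vertex -3.26 0.988 0.407
vertex -3.483 1.056 1.636
endloop
endfacet
facet normal -0.223 0.836 0.501
outer loop
vertex -2.475 1.615 1.152
vertex -3.483 1.056 1.636
vertex -2.386 0.991 2.233
endloop
endfacet
facet normal 0.898 0.098 -0.430
outer loop
vertex -2.024 0.882 0.244
vertex -1.484 0.884 1.372
vertex -1.657 -0.196 0.764
endloop
endfacet
facet normal 0.691 0.162 0.704
outer loop
vertex -1.484 0.884 1.372
vertex -2.386 0.991 2.233
vertex -1.88 -0.128 1.993
endloop
endfacet
facet normal -0.450 0.259 0.855
outer loop
vertex -2.386 0.991 2.233
vertex -3.483 1.056 1.636
vertex -3.116 -0.022 2.156
endloop
endfacet
facet normal -0.948 0.257 -0.186
outer loop
vertex -3.483 1.056 1.636
vertex -3.26 0.988 0.407
vertex -3.656 -0.024 1.028
endloop
endfacet
facet normal -0.116 0.158 -0.981
outer loop
vertex -3.26 0.988 0.407
vertex -2.024 0.882 0.244
vertex -2.754 -0.131 0.167
endloop
endfacet
facet normal 0.532 -0.835 0.143
outer loop
vertex -2.665 -0.755 1.248
vertex -1.657 -0.196 0.764
vertex -1.88 -0.128 1.993
endloop
endfacet
facet normal 0.017 -0.774 0.633
outer loop
vertex -2.665 -0.755 1.248
vertex -1.88 -0.128 1.993
vertex -3.116 -0.022 2.156
endloop
endfacet
facet normal -0.609 -0.737 0.293
outer loop
vertex -2.665 -0.755 1.248
vertex -3.116 -0.022 2.156
vertex -3.656 -0.024 1.028
endloop
endfacet
facet normal -0.482 -0.776 -0.408
outer loop
vertex -2.665 -0.755 1.248
vertex -3.656 -0.024 1.028
vertex -2.754 -0.131 0.167
endloop
endfacet
facet normal 0.223 -0.836 -0.501
outer loop
vertex -2.665 -0.755 1.248
vertex -2.754 -0.131 0.167
vertex -1.657 -0.196 0.764
endloop
endfacet
facet normal 0.948 -0.257 0.186
outer loop
vertex -1.88 -0.128 1.993
vertex -1.657 -0.196 0.764
vertex -1.484 0.884 1.372
endloop
endfacet
facet normal 0.116 -0.158 0.981
outer loop
vertex -3.116 -0.022 2.156
vertex -1.88 -0.128 1.993
vertex -2.386 0.991 2.233
endloop
endfacet
facet normal -0.898 -0.098 0.430
outer loop
vertex -3.656 -0.024 1.028
vertex -3.116 -0.022 2.156
vertex -3.483 1.056 1.636
endloop
endfacet
facet normal -0.691 -0.162 -0.704
outer loop
vertex -2.754 -0.131 0.167
vertex -3.656 -0.024 1.028
vertex -3.26 0.988 0.407
endloop
endfacet
facet normal 0.450 -0.259 -0.855
outer loop
vertex -1.657 -0.196 0.764
vertex -2.754 -0.131 0.167
vertex -2.024 0.882 0.244
endloop
endfacet

endsolid


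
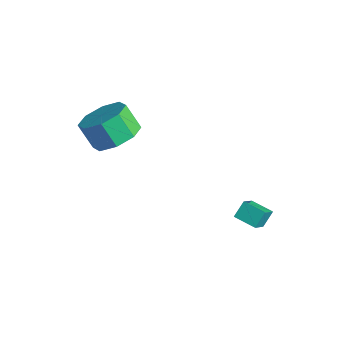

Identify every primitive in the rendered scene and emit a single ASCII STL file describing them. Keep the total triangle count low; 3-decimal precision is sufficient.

solid 
facet normal 0.535 0.189 -0.824
outer loop
vertex -1.565 -0.404 1.705
vertex -2.435 -0.628 1.089
vertex -2.033 0.271 1.556
endloop
endfacet
facet normal 0.633 0.557 0.538
outer loop
vertex -1.565 -0.404 1.705
vertex -2.033 0.271 1.556
vertex -2.254 -0.648 2.768
endloop
endfacet
facet normal 0.632 0.558 0.538
outer loop
vertex -2.254 -0.648 2.768
vertex -2.033 0.271 1.556
vertex -2.722 0.026 2.619
endloop
endfacet
facet normal -0.535 -0.189 0.824
outer loop
vertex -2.254 -0.648 2.768
vertex -2.722 0.026 2.619
vertex -3.125 -0.872 2.151
endloop
endfacet
facet normal 0.534 0.189 -0.824
outer loop
vertex -2.033 0.271 1.556
vertex -2.435 -0.628 1.089
vertex -2.737 0.419 1.134
endloop
endfacet
facet normal 0.050 0.966 0.255
outer loop
vertex -2.033 0.271 1.556
vertex -2.737 0.419 1.134
vertex -2.722 0.026 2.619
endloop
endfacet
facet normal 0.051 0.966 0.255
outer loop
vertex -2.722 0.026 2.619
vertex -2.737 0.419 1.134
vertex -3.426 0.175 2.196
endloop
endfacet
facet normal -0.535 -0.189 0.824
outer loop
vertex -2.722 0.026 2.619
vertex -3.426 0.175 2.196
vertex -3.125 -0.872 2.151
endloop
endfacet
facet normal 0.534 0.190 -0.824
outer loop
vertex -2.737 0.419 1.134
vertex -2.435 -0.628 1.089
vertex -3.264 -0.046 0.685
endloop
endfacet
facet normal -0.561 0.808 -0.178
outer loop
vertex -2.737 0.419 1.134
vertex -3.264 -0.046 0.685
vertex -3.426 0.175 2.196
endloop
endfacet
facet normal -0.562 0.808 -0.178
outer loop
vertex -3.426 0.175 2.196
vertex -3.264 -0.046 0.685
vertex -3.953 -0.291 1.747
endloop
endfacet
facet normal -0.535 -0.189 0.824
outer loop
vertex -3.426 0.175 2.196
vertex -3.953 -0.291 1.747
vertex -3.125 -0.872 2.151
endloop
endfacet
facet normal 0.535 0.190 -0.824
outer loop
vertex -3.264 -0.046 0.685
vertex -2.435 -0.628 1.089
vertex -3.306 -0.852 0.472
endloop
endfacet
facet normal -0.844 0.178 -0.506
outer loop
vertex -3.264 -0.046 0.685
vertex -3.306 -0.852 0.472
vertex -3.953 -0.291 1.747
endloop
endfacet
facet normal -0.844 0.177 -0.506
outer loop
vertex -3.953 -0.291 1.747
vertex -3.306 -0.852 0.472
vertex -3.995 -1.096 1.535
endloop
endfacet
facet normal -0.535 -0.189 0.824
outer loop
vertex -3.953 -0.291 1.747
vertex -3.995 -1.096 1.535
vertex -3.125 -0.872 2.151
endloop
endfacet
facet normal 0.535 0.189 -0.824
outer loop
vertex -3.306 -0.852 0.472
vertex -2.435 -0.628 1.089
vertex -2.838 -1.526 0.621
endloop
endfacet
facet normal -0.632 -0.558 -0.538
outer loop
vertex -3.306 -0.852 0.472
vertex -2.838 -1.526 0.621
vertex -3.995 -1.096 1.535
endloop
endfacet
facet normal -0.632 -0.557 -0.538
outer loop
vertex -3.995 -1.096 1.535
vertex -2.838 -1.526 0.621
vertex -3.527 -1.771 1.684
endloop
endfacet
facet normal -0.535 -0.189 0.824
outer loop
vertex -3.995 -1.096 1.535
vertex -3.527 -1.771 1.684
vertex -3.125 -0.872 2.151
endloop
endfacet
facet normal 0.535 0.189 -0.824
outer loop
vertex -2.838 -1.526 0.621
vertex -2.435 -0.628 1.089
vertex -2.134 -1.675 1.044
endloop
endfacet
facet normal -0.051 -0.965 -0.255
outer loop
vertex -2.838 -1.526 0.621
vertex -2.134 -1.675 1.044
vertex -3.527 -1.771 1.684
endloop
endfacet
facet normal -0.050 -0.966 -0.255
outer loop
vertex -3.527 -1.771 1.684
vertex -2.134 -1.675 1.044
vertex -2.823 -1.919 2.106
endloop
endfacet
facet normal -0.534 -0.189 0.824
outer loop
vertex -3.527 -1.771 1.684
vertex -2.823 -1.919 2.106
vertex -3.125 -0.872 2.151
endloop
endfacet
facet normal 0.535 0.189 -0.824
outer loop
vertex -2.134 -1.675 1.044
vertex -2.435 -0.628 1.089
vertex -1.607 -1.209 1.493
endloop
endfacet
facet normal 0.562 -0.808 0.179
outer loop
vertex -2.134 -1.675 1.044
vertex -1.607 -1.209 1.493
vertex -2.823 -1.919 2.106
endloop
endfacet
facet normal 0.562 -0.808 0.178
outer loop
vertex -2.823 -1.919 2.106
vertex -1.607 -1.209 1.493
vertex -2.296 -1.454 2.555
endloop
endfacet
facet normal -0.534 -0.190 0.824
outer loop
vertex -2.823 -1.919 2.106
vertex -2.296 -1.454 2.555
vertex -3.125 -0.872 2.151
endloop
endfacet
facet normal 0.535 0.189 -0.824
outer loop
vertex -1.607 -1.209 1.493
vertex -2.435 -0.628 1.089
vertex -1.565 -0.404 1.705
endloop
endfacet
facet normal 0.844 -0.177 0.507
outer loop
vertex -1.607 -1.209 1.493
vertex -1.565 -0.404 1.705
vertex -2.296 -1.454 2.555
endloop
endfacet
facet normal 0.844 -0.178 0.506
outer loop
vertex -2.296 -1.454 2.555
vertex -1.565 -0.404 1.705
vertex -2.254 -0.648 2.768
endloop
endfacet
facet normal -0.535 -0.190 0.824
outer loop
vertex -2.296 -1.454 2.555
vertex -2.254 -0.648 2.768
vertex -3.125 -0.872 2.151
endloop
endfacet
facet normal -0.910 -0.369 0.188
outer loop
vertex 1.696 2.634 -1.762
vertex 1.148 3.49 -2.739
vertex 1.812 2.057 -2.333
endloop
endfacet
facet normal 0.388 -0.608 0.693
outer loop
vertex 2.732 2.43 -2.521
vertex 1.696 2.634 -1.762
vertex 1.812 2.057 -2.333
endloop
endfacet
facet normal -0.911 -0.369 0.186
outer loop
vertex 1.812 2.057 -2.333
vertex 1.148 3.49 -2.739
vertex 1.265 2.913 -3.31
endloop
endfacet
facet normal 0.143 -0.703 -0.696
outer loop
vertex 1.265 2.913 -3.31
vertex 2.732 2.43 -2.521
vertex 1.812 2.057 -2.333
endloop
endfacet
facet normal -0.143 0.703 0.696
outer loop
vertex 1.696 2.634 -1.762
vertex 2.068 3.863 -2.927
vertex 1.148 3.49 -2.739
endloop
endfacet
facet normal 0.388 -0.607 0.693
outer loop
vertex 2.615 3.007 -1.95
vertex 1.696 2.634 -1.762
vertex 2.732 2.43 -2.521
endloop
endfacet
facet normal -0.143 0.703 0.696
outer loop
vertex 2.615 3.007 -1.95
vertex 2.068 3.863 -2.927
vertex 1.696 2.634 -1.762
endloop
endfacet
facet normal -0.388 0.607 -0.693
outer loop
vertex 1.148 3.49 -2.739
vertex 2.068 3.863 -2.927
vertex 1.265 2.913 -3.31
endloop
endfacet
facet normal 0.143 -0.703 -0.696
outer loop
vertex 2.184 3.286 -3.498
vertex 2.732 2.43 -2.521
vertex 1.265 2.913 -3.31
endloop
endfacet
facet normal -0.388 0.608 -0.693
outer loop
vertex 1.265 2.913 -3.31
vertex 2.068 3.863 -2.927
vertex 2.184 3.286 -3.498
endloop
endfacet
facet normal 0.910 0.369 -0.187
outer loop
vertex 2.184 3.286 -3.498
vertex 2.615 3.007 -1.95
vertex 2.732 2.43 -2.521
endloop
endfacet
facet normal 0.911 0.368 -0.187
outer loop
vertex 2.068 3.863 -2.927
vertex 2.615 3.007 -1.95
vertex 2.184 3.286 -3.498
endloop
endfacet

endsolid


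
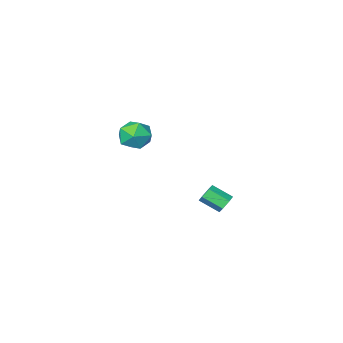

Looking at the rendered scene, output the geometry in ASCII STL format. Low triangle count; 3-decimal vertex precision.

solid 
facet normal -0.563 0.655 -0.504
outer loop
vertex -1.745 -2.974 -3.519
vertex -2.21 -3.398 -3.55
vertex -2.18 -2.998 -3.064
endloop
endfacet
facet normal 0.454 0.755 0.474
outer loop
vertex -1.745 -2.974 -3.519
vertex -2.18 -2.998 -3.064
vertex -0.985 -3.858 -2.839
endloop
endfacet
facet normal 0.454 0.755 0.474
outer loop
vertex -0.985 -3.858 -2.839
vertex -2.18 -2.998 -3.064
vertex -1.42 -3.882 -2.384
endloop
endfacet
facet normal 0.563 -0.655 0.504
outer loop
vertex -0.985 -3.858 -2.839
vertex -1.42 -3.882 -2.384
vertex -1.45 -4.282 -2.87
endloop
endfacet
facet normal -0.563 0.655 -0.504
outer loop
vertex -2.18 -2.998 -3.064
vertex -2.21 -3.398 -3.55
vertex -2.645 -3.422 -3.095
endloop
endfacet
facet normal -0.371 0.344 0.862
outer loop
vertex -2.18 -2.998 -3.064
vertex -2.645 -3.422 -3.095
vertex -1.42 -3.882 -2.384
endloop
endfacet
facet normal -0.371 0.344 0.862
outer loop
vertex -1.42 -3.882 -2.384
vertex -2.645 -3.422 -3.095
vertex -1.885 -4.306 -2.415
endloop
endfacet
facet normal 0.563 -0.655 0.504
outer loop
vertex -1.42 -3.882 -2.384
vertex -1.885 -4.306 -2.415
vertex -1.45 -4.282 -2.87
endloop
endfacet
facet normal -0.563 0.655 -0.504
outer loop
vertex -2.645 -3.422 -3.095
vertex -2.21 -3.398 -3.55
vertex -2.675 -3.822 -3.581
endloop
endfacet
facet normal -0.825 -0.410 0.389
outer loop
vertex -2.645 -3.422 -3.095
vertex -2.675 -3.822 -3.581
vertex -1.885 -4.306 -2.415
endloop
endfacet
facet normal -0.825 -0.410 0.389
outer loop
vertex -1.885 -4.306 -2.415
vertex -2.675 -3.822 -3.581
vertex -1.915 -4.706 -2.901
endloop
endfacet
facet normal 0.563 -0.655 0.504
outer loop
vertex -1.885 -4.306 -2.415
vertex -1.915 -4.706 -2.901
vertex -1.45 -4.282 -2.87
endloop
endfacet
facet normal -0.563 0.655 -0.504
outer loop
vertex -2.675 -3.822 -3.581
vertex -2.21 -3.398 -3.55
vertex -2.24 -3.798 -4.036
endloop
endfacet
facet normal -0.454 -0.755 -0.474
outer loop
vertex -2.675 -3.822 -3.581
vertex -2.24 -3.798 -4.036
vertex -1.915 -4.706 -2.901
endloop
endfacet
facet normal -0.454 -0.755 -0.474
outer loop
vertex -1.915 -4.706 -2.901
vertex -2.24 -3.798 -4.036
vertex -1.48 -4.682 -3.356
endloop
endfacet
facet normal 0.563 -0.655 0.504
outer loop
vertex -1.915 -4.706 -2.901
vertex -1.48 -4.682 -3.356
vertex -1.45 -4.282 -2.87
endloop
endfacet
facet normal -0.563 0.655 -0.504
outer loop
vertex -2.24 -3.798 -4.036
vertex -2.21 -3.398 -3.55
vertex -1.775 -3.374 -4.005
endloop
endfacet
facet normal 0.371 -0.344 -0.862
outer loop
vertex -2.24 -3.798 -4.036
vertex -1.775 -3.374 -4.005
vertex -1.48 -4.682 -3.356
endloop
endfacet
facet normal 0.371 -0.344 -0.862
outer loop
vertex -1.48 -4.682 -3.356
vertex -1.775 -3.374 -4.005
vertex -1.015 -4.258 -3.325
endloop
endfacet
facet normal 0.563 -0.655 0.504
outer loop
vertex -1.48 -4.682 -3.356
vertex -1.015 -4.258 -3.325
vertex -1.45 -4.282 -2.87
endloop
endfacet
facet normal -0.563 0.655 -0.504
outer loop
vertex -1.775 -3.374 -4.005
vertex -2.21 -3.398 -3.55
vertex -1.745 -2.974 -3.519
endloop
endfacet
facet normal 0.825 0.410 -0.389
outer loop
vertex -1.775 -3.374 -4.005
vertex -1.745 -2.974 -3.519
vertex -1.015 -4.258 -3.325
endloop
endfacet
facet normal 0.825 0.410 -0.389
outer loop
vertex -1.015 -4.258 -3.325
vertex -1.745 -2.974 -3.519
vertex -0.985 -3.858 -2.839
endloop
endfacet
facet normal 0.563 -0.655 0.504
outer loop
vertex -1.015 -4.258 -3.325
vertex -0.985 -3.858 -2.839
vertex -1.45 -4.282 -2.87
endloop
endfacet
facet normal 0.486 0.320 0.813
outer loop
vertex 4.237 -1.851 4.11
vertex 3.608 -2.395 4.7
vertex 4.469 -2.815 4.35
endloop
endfacet
facet normal 0.925 0.285 0.252
outer loop
vertex 4.237 -1.851 4.11
vertex 4.469 -2.815 4.35
vertex 4.622 -2.474 3.401
endloop
endfacet
facet normal 0.659 0.705 -0.261
outer loop
vertex 4.237 -1.851 4.11
vertex 4.622 -2.474 3.401
vertex 3.856 -1.845 3.165
endloop
endfacet
facet normal 0.057 0.998 -0.017
outer loop
vertex 4.237 -1.851 4.11
vertex 3.856 -1.845 3.165
vertex 3.229 -1.796 3.967
endloop
endfacet
facet normal -0.050 0.760 0.647
outer loop
vertex 4.237 -1.851 4.11
vertex 3.229 -1.796 3.967
vertex 3.608 -2.395 4.7
endloop
endfacet
facet normal 0.922 -0.386 0.010
outer loop
vertex 4.622 -2.474 3.401
vertex 4.469 -2.815 4.35
vertex 4.231 -3.404 3.553
endloop
endfacet
facet normal 0.212 -0.331 0.919
outer loop
vertex 4.469 -2.815 4.35
vertex 3.608 -2.395 4.7
vertex 3.604 -3.355 4.355
endloop
endfacet
facet normal -0.656 0.382 0.651
outer loop
vertex 3.608 -2.395 4.7
vertex 3.229 -1.796 3.967
vertex 2.838 -2.726 4.119
endloop
endfacet
facet normal -0.482 0.767 -0.423
outer loop
vertex 3.229 -1.796 3.967
vertex 3.856 -1.845 3.165
vertex 2.991 -2.385 3.17
endloop
endfacet
facet normal 0.493 0.292 -0.820
outer loop
vertex 3.856 -1.845 3.165
vertex 4.622 -2.474 3.401
vertex 3.852 -2.805 2.82
endloop
endfacet
facet normal -0.057 -0.998 0.017
outer loop
vertex 3.223 -3.349 3.41
vertex 4.231 -3.404 3.553
vertex 3.604 -3.355 4.355
endloop
endfacet
facet normal -0.659 -0.705 0.261
outer loop
vertex 3.223 -3.349 3.41
vertex 3.604 -3.355 4.355
vertex 2.838 -2.726 4.119
endloop
endfacet
facet normal -0.925 -0.285 -0.252
outer loop
vertex 3.223 -3.349 3.41
vertex 2.838 -2.726 4.119
vertex 2.991 -2.385 3.17
endloop
endfacet
facet normal -0.486 -0.320 -0.813
outer loop
vertex 3.223 -3.349 3.41
vertex 2.991 -2.385 3.17
vertex 3.852 -2.805 2.82
endloop
endfacet
facet normal 0.050 -0.760 -0.647
outer loop
vertex 3.223 -3.349 3.41
vertex 3.852 -2.805 2.82
vertex 4.231 -3.404 3.553
endloop
endfacet
facet normal 0.482 -0.767 0.423
outer loop
vertex 3.604 -3.355 4.355
vertex 4.231 -3.404 3.553
vertex 4.469 -2.815 4.35
endloop
endfacet
facet normal -0.493 -0.292 0.820
outer loop
vertex 2.838 -2.726 4.119
vertex 3.604 -3.355 4.355
vertex 3.608 -2.395 4.7
endloop
endfacet
facet normal -0.922 0.386 -0.010
outer loop
vertex 2.991 -2.385 3.17
vertex 2.838 -2.726 4.119
vertex 3.229 -1.796 3.967
endloop
endfacet
facet normal -0.212 0.331 -0.919
outer loop
vertex 3.852 -2.805 2.82
vertex 2.991 -2.385 3.17
vertex 3.856 -1.845 3.165
endloop
endfacet
facet normal 0.656 -0.382 -0.651
outer loop
vertex 4.231 -3.404 3.553
vertex 3.852 -2.805 2.82
vertex 4.622 -2.474 3.401
endloop
endfacet

endsolid


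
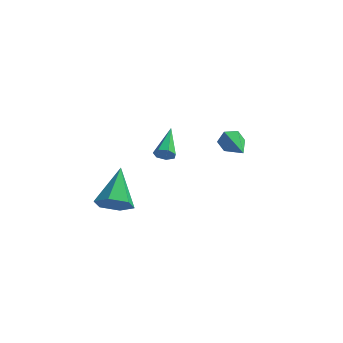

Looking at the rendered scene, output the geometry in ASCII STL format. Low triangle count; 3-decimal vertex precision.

solid 
facet normal -0.433 0.862 -0.263
outer loop
vertex 3.105 -1.867 1.98
vertex 2.799 -1.863 2.497
vertex 3.338 -1.602 2.465
endloop
endfacet
facet normal 0.894 0.032 -0.447
outer loop
vertex 3.105 -1.867 1.98
vertex 3.338 -1.602 2.465
vertex 3.701 -3.657 3.043
endloop
endfacet
facet normal -0.433 0.862 -0.262
outer loop
vertex 3.338 -1.602 2.465
vertex 2.799 -1.863 2.497
vertex 3.033 -1.598 2.982
endloop
endfacet
facet normal 0.827 0.283 0.486
outer loop
vertex 3.338 -1.602 2.465
vertex 3.033 -1.598 2.982
vertex 3.701 -3.657 3.043
endloop
endfacet
facet normal -0.434 0.862 -0.262
outer loop
vertex 3.033 -1.598 2.982
vertex 2.799 -1.863 2.497
vertex 2.494 -1.86 3.013
endloop
endfacet
facet normal 0.037 0.042 0.998
outer loop
vertex 3.033 -1.598 2.982
vertex 2.494 -1.86 3.013
vertex 3.701 -3.657 3.043
endloop
endfacet
facet normal -0.434 0.862 -0.262
outer loop
vertex 2.494 -1.86 3.013
vertex 2.799 -1.863 2.497
vertex 2.26 -2.125 2.528
endloop
endfacet
facet normal -0.683 -0.449 0.575
outer loop
vertex 2.494 -1.86 3.013
vertex 2.26 -2.125 2.528
vertex 3.701 -3.657 3.043
endloop
endfacet
facet normal -0.434 0.861 -0.264
outer loop
vertex 2.26 -2.125 2.528
vertex 2.799 -1.863 2.497
vertex 2.566 -2.129 2.012
endloop
endfacet
facet normal -0.616 -0.701 -0.360
outer loop
vertex 2.26 -2.125 2.528
vertex 2.566 -2.129 2.012
vertex 3.701 -3.657 3.043
endloop
endfacet
facet normal -0.434 0.861 -0.264
outer loop
vertex 2.566 -2.129 2.012
vertex 2.799 -1.863 2.497
vertex 3.105 -1.867 1.98
endloop
endfacet
facet normal 0.172 -0.460 -0.871
outer loop
vertex 2.566 -2.129 2.012
vertex 3.105 -1.867 1.98
vertex 3.701 -3.657 3.043
endloop
endfacet
facet normal 0.078 -0.809 -0.583
outer loop
vertex -1.99 -0.769 -2.97
vertex -2.746 -0.491 -3.456
vertex -1.887 -0.216 -3.723
endloop
endfacet
facet normal 0.901 0.281 0.330
outer loop
vertex -1.99 -0.769 -2.97
vertex -1.887 -0.216 -3.723
vertex -2.914 1.271 -2.184
endloop
endfacet
facet normal 0.078 -0.809 -0.583
outer loop
vertex -1.887 -0.216 -3.723
vertex -2.746 -0.491 -3.456
vertex -2.643 0.062 -4.209
endloop
endfacet
facet normal 0.526 0.760 -0.383
outer loop
vertex -1.887 -0.216 -3.723
vertex -2.643 0.062 -4.209
vertex -2.914 1.271 -2.184
endloop
endfacet
facet normal 0.078 -0.809 -0.583
outer loop
vertex -2.643 0.062 -4.209
vertex -2.746 -0.491 -3.456
vertex -3.501 -0.213 -3.942
endloop
endfacet
facet normal -0.402 0.761 -0.508
outer loop
vertex -2.643 0.062 -4.209
vertex -3.501 -0.213 -3.942
vertex -2.914 1.271 -2.184
endloop
endfacet
facet normal 0.078 -0.809 -0.583
outer loop
vertex -3.501 -0.213 -3.942
vertex -2.746 -0.491 -3.456
vertex -3.604 -0.766 -3.189
endloop
endfacet
facet normal -0.955 0.285 0.079
outer loop
vertex -3.501 -0.213 -3.942
vertex -3.604 -0.766 -3.189
vertex -2.914 1.271 -2.184
endloop
endfacet
facet normal 0.078 -0.809 -0.583
outer loop
vertex -3.604 -0.766 -3.189
vertex -2.746 -0.491 -3.456
vertex -2.849 -1.044 -2.703
endloop
endfacet
facet normal -0.580 -0.194 0.791
outer loop
vertex -3.604 -0.766 -3.189
vertex -2.849 -1.044 -2.703
vertex -2.914 1.271 -2.184
endloop
endfacet
facet normal 0.078 -0.809 -0.583
outer loop
vertex -2.849 -1.044 -2.703
vertex -2.746 -0.491 -3.456
vertex -1.99 -0.769 -2.97
endloop
endfacet
facet normal 0.348 -0.196 0.917
outer loop
vertex -2.849 -1.044 -2.703
vertex -1.99 -0.769 -2.97
vertex -2.914 1.271 -2.184
endloop
endfacet
facet normal 0.060 -0.906 -0.419
outer loop
vertex -0.686 1.193 -0.618
vertex -0.908 1.383 -1.06
vertex -0.394 1.358 -0.933
endloop
endfacet
facet normal 0.728 0.019 0.685
outer loop
vertex -0.686 1.193 -0.618
vertex -0.394 1.358 -0.933
vertex -1.012 2.977 -0.32
endloop
endfacet
facet normal 0.060 -0.905 -0.420
outer loop
vertex -0.394 1.358 -0.933
vertex -0.908 1.383 -1.06
vertex -0.489 1.542 -1.343
endloop
endfacet
facet normal 0.927 0.372 -0.048
outer loop
vertex -0.394 1.358 -0.933
vertex -0.489 1.542 -1.343
vertex -1.012 2.977 -0.32
endloop
endfacet
facet normal 0.059 -0.905 -0.421
outer loop
vertex -0.489 1.542 -1.343
vertex -0.908 1.383 -1.06
vertex -0.899 1.607 -1.54
endloop
endfacet
facet normal 0.417 0.623 -0.662
outer loop
vertex -0.489 1.542 -1.343
vertex -0.899 1.607 -1.54
vertex -1.012 2.977 -0.32
endloop
endfacet
facet normal 0.060 -0.905 -0.421
outer loop
vertex -0.899 1.607 -1.54
vertex -0.908 1.383 -1.06
vertex -1.316 1.503 -1.376
endloop
endfacet
facet normal -0.419 0.584 -0.695
outer loop
vertex -0.899 1.607 -1.54
vertex -1.316 1.503 -1.376
vertex -1.012 2.977 -0.32
endloop
endfacet
facet normal 0.059 -0.906 -0.420
outer loop
vertex -1.316 1.503 -1.376
vertex -0.908 1.383 -1.06
vertex -1.426 1.309 -0.973
endloop
endfacet
facet normal -0.951 0.284 -0.123
outer loop
vertex -1.316 1.503 -1.376
vertex -1.426 1.309 -0.973
vertex -1.012 2.977 -0.32
endloop
endfacet
facet normal 0.059 -0.906 -0.420
outer loop
vertex -1.426 1.309 -0.973
vertex -0.908 1.383 -1.06
vertex -1.145 1.171 -0.636
endloop
endfacet
facet normal -0.777 -0.052 0.627
outer loop
vertex -1.426 1.309 -0.973
vertex -1.145 1.171 -0.636
vertex -1.012 2.977 -0.32
endloop
endfacet
facet normal 0.060 -0.906 -0.419
outer loop
vertex -1.145 1.171 -0.636
vertex -0.908 1.383 -1.06
vertex -0.686 1.193 -0.618
endloop
endfacet
facet normal -0.030 -0.170 0.985
outer loop
vertex -1.145 1.171 -0.636
vertex -0.686 1.193 -0.618
vertex -1.012 2.977 -0.32
endloop
endfacet

endsolid


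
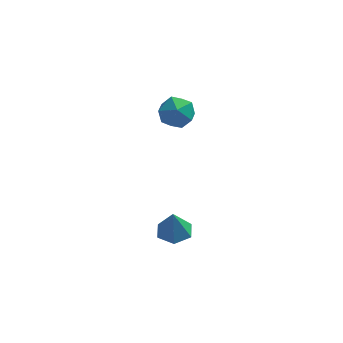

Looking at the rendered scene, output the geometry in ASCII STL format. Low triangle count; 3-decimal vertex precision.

solid 
facet normal 0.308 0.585 0.750
outer loop
vertex 2.097 3.54 2.115
vertex 1.659 3.033 2.69
vertex 2.499 2.849 2.489
endloop
endfacet
facet normal 0.786 0.577 0.222
outer loop
vertex 2.097 3.54 2.115
vertex 2.499 2.849 2.489
vertex 2.618 3.017 1.63
endloop
endfacet
facet normal 0.462 0.805 -0.372
outer loop
vertex 2.097 3.54 2.115
vertex 2.618 3.017 1.63
vertex 1.851 3.305 1.3
endloop
endfacet
facet normal -0.217 0.953 -0.209
outer loop
vertex 2.097 3.54 2.115
vertex 1.851 3.305 1.3
vertex 1.258 3.314 1.955
endloop
endfacet
facet normal -0.312 0.818 0.483
outer loop
vertex 2.097 3.54 2.115
vertex 1.258 3.314 1.955
vertex 1.659 3.033 2.69
endloop
endfacet
facet normal 0.988 -0.099 0.118
outer loop
vertex 2.618 3.017 1.63
vertex 2.499 2.849 2.489
vertex 2.502 2.186 1.905
endloop
endfacet
facet normal 0.214 -0.087 0.973
outer loop
vertex 2.499 2.849 2.489
vertex 1.659 3.033 2.69
vertex 1.909 2.195 2.56
endloop
endfacet
facet normal -0.789 0.289 0.541
outer loop
vertex 1.659 3.033 2.69
vertex 1.258 3.314 1.955
vertex 1.142 2.483 2.23
endloop
endfacet
facet normal -0.634 0.509 -0.581
outer loop
vertex 1.258 3.314 1.955
vertex 1.851 3.305 1.3
vertex 1.261 2.651 1.371
endloop
endfacet
facet normal 0.464 0.269 -0.844
outer loop
vertex 1.851 3.305 1.3
vertex 2.618 3.017 1.63
vertex 2.101 2.467 1.17
endloop
endfacet
facet normal 0.217 -0.953 0.209
outer loop
vertex 1.663 1.96 1.745
vertex 2.502 2.186 1.905
vertex 1.909 2.195 2.56
endloop
endfacet
facet normal -0.462 -0.805 0.372
outer loop
vertex 1.663 1.96 1.745
vertex 1.909 2.195 2.56
vertex 1.142 2.483 2.23
endloop
endfacet
facet normal -0.786 -0.577 -0.222
outer loop
vertex 1.663 1.96 1.745
vertex 1.142 2.483 2.23
vertex 1.261 2.651 1.371
endloop
endfacet
facet normal -0.308 -0.585 -0.750
outer loop
vertex 1.663 1.96 1.745
vertex 1.261 2.651 1.371
vertex 2.101 2.467 1.17
endloop
endfacet
facet normal 0.312 -0.818 -0.483
outer loop
vertex 1.663 1.96 1.745
vertex 2.101 2.467 1.17
vertex 2.502 2.186 1.905
endloop
endfacet
facet normal 0.634 -0.509 0.581
outer loop
vertex 1.909 2.195 2.56
vertex 2.502 2.186 1.905
vertex 2.499 2.849 2.489
endloop
endfacet
facet normal -0.464 -0.269 0.844
outer loop
vertex 1.142 2.483 2.23
vertex 1.909 2.195 2.56
vertex 1.659 3.033 2.69
endloop
endfacet
facet normal -0.988 0.099 -0.118
outer loop
vertex 1.261 2.651 1.371
vertex 1.142 2.483 2.23
vertex 1.258 3.314 1.955
endloop
endfacet
facet normal -0.214 0.087 -0.973
outer loop
vertex 2.101 2.467 1.17
vertex 1.261 2.651 1.371
vertex 1.851 3.305 1.3
endloop
endfacet
facet normal 0.789 -0.289 -0.541
outer loop
vertex 2.502 2.186 1.905
vertex 2.101 2.467 1.17
vertex 2.618 3.017 1.63
endloop
endfacet
facet normal 0.043 0.115 -0.992
outer loop
vertex 2.521 1.106 -4.0
vertex 1.828 0.715 -4.075
vertex 1.83 1.509 -3.983
endloop
endfacet
facet normal 0.423 0.702 0.573
outer loop
vertex 2.521 1.106 -4.0
vertex 1.83 1.509 -3.983
vertex 1.772 0.565 -2.785
endloop
endfacet
facet normal 0.043 0.115 -0.992
outer loop
vertex 1.83 1.509 -3.983
vertex 1.828 0.715 -4.075
vertex 1.137 1.118 -4.058
endloop
endfacet
facet normal -0.458 0.709 0.536
outer loop
vertex 1.83 1.509 -3.983
vertex 1.137 1.118 -4.058
vertex 1.772 0.565 -2.785
endloop
endfacet
facet normal 0.042 0.115 -0.992
outer loop
vertex 1.137 1.118 -4.058
vertex 1.828 0.715 -4.075
vertex 1.134 0.323 -4.15
endloop
endfacet
facet normal -0.902 -0.046 0.430
outer loop
vertex 1.137 1.118 -4.058
vertex 1.134 0.323 -4.15
vertex 1.772 0.565 -2.785
endloop
endfacet
facet normal 0.042 0.115 -0.992
outer loop
vertex 1.134 0.323 -4.15
vertex 1.828 0.715 -4.075
vertex 1.825 -0.08 -4.167
endloop
endfacet
facet normal -0.463 -0.810 0.360
outer loop
vertex 1.134 0.323 -4.15
vertex 1.825 -0.08 -4.167
vertex 1.772 0.565 -2.785
endloop
endfacet
facet normal 0.043 0.115 -0.992
outer loop
vertex 1.825 -0.08 -4.167
vertex 1.828 0.715 -4.075
vertex 2.519 0.311 -4.092
endloop
endfacet
facet normal 0.417 -0.817 0.397
outer loop
vertex 1.825 -0.08 -4.167
vertex 2.519 0.311 -4.092
vertex 1.772 0.565 -2.785
endloop
endfacet
facet normal 0.043 0.115 -0.992
outer loop
vertex 2.519 0.311 -4.092
vertex 1.828 0.715 -4.075
vertex 2.521 1.106 -4.0
endloop
endfacet
facet normal 0.862 -0.061 0.504
outer loop
vertex 2.519 0.311 -4.092
vertex 2.521 1.106 -4.0
vertex 1.772 0.565 -2.785
endloop
endfacet

endsolid
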